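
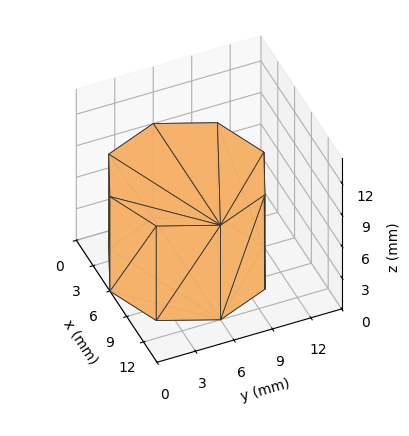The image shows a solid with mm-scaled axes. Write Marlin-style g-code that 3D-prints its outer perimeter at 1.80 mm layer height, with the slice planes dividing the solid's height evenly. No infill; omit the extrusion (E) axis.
Reading the render: the shape is a regular 8-sided prism (a cylinder approximated with 8 flat sides), circumscribed radius ≈ 6 mm, height ≈ 9 mm (dimensions read to the nearest mm from the axis ticks). For the g-code, the solid's height is divided into equal slices at the stated Δz and each level perimeter traced with G1 moves after a G0 lift.

; perimeter-only toolpath
G21 ; units = mm
G90 ; absolute positioning
G28 ; home
; layer 1
G0 Z1.80
G0 X12.00 Y6.00
G1 X10.24 Y10.24
G1 X6.00 Y12.00
G1 X1.76 Y10.24
G1 X0.00 Y6.00
G1 X1.76 Y1.76
G1 X6.00 Y0.00
G1 X10.24 Y1.76
G1 X12.00 Y6.00
; layer 2
G0 Z3.60
G0 X12.00 Y6.00
G1 X10.24 Y10.24
G1 X6.00 Y12.00
G1 X1.76 Y10.24
G1 X0.00 Y6.00
G1 X1.76 Y1.76
G1 X6.00 Y0.00
G1 X10.24 Y1.76
G1 X12.00 Y6.00
; layer 3
G0 Z5.40
G0 X12.00 Y6.00
G1 X10.24 Y10.24
G1 X6.00 Y12.00
G1 X1.76 Y10.24
G1 X0.00 Y6.00
G1 X1.76 Y1.76
G1 X6.00 Y0.00
G1 X10.24 Y1.76
G1 X12.00 Y6.00
; layer 4
G0 Z7.20
G0 X12.00 Y6.00
G1 X10.24 Y10.24
G1 X6.00 Y12.00
G1 X1.76 Y10.24
G1 X0.00 Y6.00
G1 X1.76 Y1.76
G1 X6.00 Y0.00
G1 X10.24 Y1.76
G1 X12.00 Y6.00
; layer 5
G0 Z9.00
G0 X12.00 Y6.00
G1 X10.24 Y10.24
G1 X6.00 Y12.00
G1 X1.76 Y10.24
G1 X0.00 Y6.00
G1 X1.76 Y1.76
G1 X6.00 Y0.00
G1 X10.24 Y1.76
G1 X12.00 Y6.00
M2 ; end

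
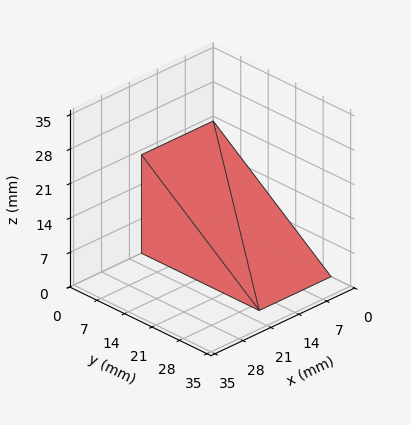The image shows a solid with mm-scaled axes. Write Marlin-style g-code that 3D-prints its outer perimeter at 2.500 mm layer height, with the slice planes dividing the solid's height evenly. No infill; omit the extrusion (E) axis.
Reading the render: the shape is a wedge (ramp): 18 × 30 mm base, rising to 20 mm along the y=0 edge and sloping linearly to z=0 at y=30 (dimensions read to the nearest mm from the axis ticks). For the g-code, the solid's height is divided into equal slices at the stated Δz and each level perimeter traced with G1 moves after a G0 lift.

; perimeter-only toolpath
G21 ; units = mm
G90 ; absolute positioning
G28 ; home
; layer 1
G0 Z2.500
G0 X0.000 Y0.000
G1 X18.000 Y0.000
G1 X18.000 Y26.250
G1 X0.000 Y26.250
G1 X0.000 Y0.000
; layer 2
G0 Z5.000
G0 X0.000 Y0.000
G1 X18.000 Y0.000
G1 X18.000 Y22.500
G1 X0.000 Y22.500
G1 X0.000 Y0.000
; layer 3
G0 Z7.500
G0 X0.000 Y0.000
G1 X18.000 Y0.000
G1 X18.000 Y18.750
G1 X0.000 Y18.750
G1 X0.000 Y0.000
; layer 4
G0 Z10.000
G0 X0.000 Y0.000
G1 X18.000 Y0.000
G1 X18.000 Y15.000
G1 X0.000 Y15.000
G1 X0.000 Y0.000
; layer 5
G0 Z12.500
G0 X0.000 Y0.000
G1 X18.000 Y0.000
G1 X18.000 Y11.250
G1 X0.000 Y11.250
G1 X0.000 Y0.000
; layer 6
G0 Z15.000
G0 X0.000 Y0.000
G1 X18.000 Y0.000
G1 X18.000 Y7.500
G1 X0.000 Y7.500
G1 X0.000 Y0.000
; layer 7
G0 Z17.500
G0 X0.000 Y0.000
G1 X18.000 Y0.000
G1 X18.000 Y3.750
G1 X0.000 Y3.750
G1 X0.000 Y0.000
M2 ; end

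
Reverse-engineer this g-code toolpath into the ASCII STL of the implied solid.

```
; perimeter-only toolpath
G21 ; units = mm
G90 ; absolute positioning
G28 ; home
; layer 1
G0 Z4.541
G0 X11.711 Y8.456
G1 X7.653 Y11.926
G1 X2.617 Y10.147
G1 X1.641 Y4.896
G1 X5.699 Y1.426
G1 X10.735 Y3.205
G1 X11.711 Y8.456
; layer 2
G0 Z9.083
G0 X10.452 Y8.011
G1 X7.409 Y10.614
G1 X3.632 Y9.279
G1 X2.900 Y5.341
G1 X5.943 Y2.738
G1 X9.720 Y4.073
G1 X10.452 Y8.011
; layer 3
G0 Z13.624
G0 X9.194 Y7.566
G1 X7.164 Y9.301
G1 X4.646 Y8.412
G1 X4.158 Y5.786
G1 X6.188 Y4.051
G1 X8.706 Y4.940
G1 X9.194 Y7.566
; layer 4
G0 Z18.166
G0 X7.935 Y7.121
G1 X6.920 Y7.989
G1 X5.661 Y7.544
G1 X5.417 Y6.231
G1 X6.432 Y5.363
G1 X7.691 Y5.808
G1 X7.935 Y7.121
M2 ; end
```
solid part
  facet normal 0.0000 0.0000 -1.0000
    outer loop
      vertex 1.602 11.015 0.000
      vertex 7.897 13.239 0.000
      vertex 12.970 8.901 0.000
    endloop
  endfacet
  facet normal 0.0000 0.0000 -1.0000
    outer loop
      vertex 0.382 4.451 0.000
      vertex 1.602 11.015 0.000
      vertex 12.970 8.901 0.000
    endloop
  endfacet
  facet normal 0.0000 0.0000 -1.0000
    outer loop
      vertex 5.455 0.113 0.000
      vertex 0.382 4.451 0.000
      vertex 12.970 8.901 0.000
    endloop
  endfacet
  facet normal 0.0000 0.0000 -1.0000
    outer loop
      vertex 11.750 2.337 0.000
      vertex 5.455 0.113 0.000
      vertex 12.970 8.901 0.000
    endloop
  endfacet
  facet normal 0.6298 0.7365 0.2467
    outer loop
      vertex 12.970 8.901 0.000
      vertex 7.897 13.239 0.000
      vertex 6.676 6.676 22.707
    endloop
  endfacet
  facet normal -0.3228 0.9137 0.2467
    outer loop
      vertex 7.897 13.239 0.000
      vertex 1.602 11.015 0.000
      vertex 6.676 6.676 22.707
    endloop
  endfacet
  facet normal -0.9528 0.1771 0.2467
    outer loop
      vertex 1.602 11.015 0.000
      vertex 0.382 4.451 0.000
      vertex 6.676 6.676 22.707
    endloop
  endfacet
  facet normal -0.6298 -0.7365 0.2467
    outer loop
      vertex 0.382 4.451 0.000
      vertex 5.455 0.113 0.000
      vertex 6.676 6.676 22.707
    endloop
  endfacet
  facet normal 0.3228 -0.9137 0.2467
    outer loop
      vertex 5.455 0.113 0.000
      vertex 11.750 2.337 0.000
      vertex 6.676 6.676 22.707
    endloop
  endfacet
  facet normal 0.9528 -0.1771 0.2467
    outer loop
      vertex 11.750 2.337 0.000
      vertex 12.970 8.901 0.000
      vertex 6.676 6.676 22.707
    endloop
  endfacet
endsolid part

The G0 Z moves step by Δz≈4.541 mm. The G1 loops shrink linearly with z, so the solid tapers from its base footprint up to z≈22.7. Closing with a flat bottom cap and the tapered top and triangulating gives 10 facets — a regular 6-sided pyramid, base circumscribed radius ≈ 6.68 mm, apex at z ≈ 22.7 mm.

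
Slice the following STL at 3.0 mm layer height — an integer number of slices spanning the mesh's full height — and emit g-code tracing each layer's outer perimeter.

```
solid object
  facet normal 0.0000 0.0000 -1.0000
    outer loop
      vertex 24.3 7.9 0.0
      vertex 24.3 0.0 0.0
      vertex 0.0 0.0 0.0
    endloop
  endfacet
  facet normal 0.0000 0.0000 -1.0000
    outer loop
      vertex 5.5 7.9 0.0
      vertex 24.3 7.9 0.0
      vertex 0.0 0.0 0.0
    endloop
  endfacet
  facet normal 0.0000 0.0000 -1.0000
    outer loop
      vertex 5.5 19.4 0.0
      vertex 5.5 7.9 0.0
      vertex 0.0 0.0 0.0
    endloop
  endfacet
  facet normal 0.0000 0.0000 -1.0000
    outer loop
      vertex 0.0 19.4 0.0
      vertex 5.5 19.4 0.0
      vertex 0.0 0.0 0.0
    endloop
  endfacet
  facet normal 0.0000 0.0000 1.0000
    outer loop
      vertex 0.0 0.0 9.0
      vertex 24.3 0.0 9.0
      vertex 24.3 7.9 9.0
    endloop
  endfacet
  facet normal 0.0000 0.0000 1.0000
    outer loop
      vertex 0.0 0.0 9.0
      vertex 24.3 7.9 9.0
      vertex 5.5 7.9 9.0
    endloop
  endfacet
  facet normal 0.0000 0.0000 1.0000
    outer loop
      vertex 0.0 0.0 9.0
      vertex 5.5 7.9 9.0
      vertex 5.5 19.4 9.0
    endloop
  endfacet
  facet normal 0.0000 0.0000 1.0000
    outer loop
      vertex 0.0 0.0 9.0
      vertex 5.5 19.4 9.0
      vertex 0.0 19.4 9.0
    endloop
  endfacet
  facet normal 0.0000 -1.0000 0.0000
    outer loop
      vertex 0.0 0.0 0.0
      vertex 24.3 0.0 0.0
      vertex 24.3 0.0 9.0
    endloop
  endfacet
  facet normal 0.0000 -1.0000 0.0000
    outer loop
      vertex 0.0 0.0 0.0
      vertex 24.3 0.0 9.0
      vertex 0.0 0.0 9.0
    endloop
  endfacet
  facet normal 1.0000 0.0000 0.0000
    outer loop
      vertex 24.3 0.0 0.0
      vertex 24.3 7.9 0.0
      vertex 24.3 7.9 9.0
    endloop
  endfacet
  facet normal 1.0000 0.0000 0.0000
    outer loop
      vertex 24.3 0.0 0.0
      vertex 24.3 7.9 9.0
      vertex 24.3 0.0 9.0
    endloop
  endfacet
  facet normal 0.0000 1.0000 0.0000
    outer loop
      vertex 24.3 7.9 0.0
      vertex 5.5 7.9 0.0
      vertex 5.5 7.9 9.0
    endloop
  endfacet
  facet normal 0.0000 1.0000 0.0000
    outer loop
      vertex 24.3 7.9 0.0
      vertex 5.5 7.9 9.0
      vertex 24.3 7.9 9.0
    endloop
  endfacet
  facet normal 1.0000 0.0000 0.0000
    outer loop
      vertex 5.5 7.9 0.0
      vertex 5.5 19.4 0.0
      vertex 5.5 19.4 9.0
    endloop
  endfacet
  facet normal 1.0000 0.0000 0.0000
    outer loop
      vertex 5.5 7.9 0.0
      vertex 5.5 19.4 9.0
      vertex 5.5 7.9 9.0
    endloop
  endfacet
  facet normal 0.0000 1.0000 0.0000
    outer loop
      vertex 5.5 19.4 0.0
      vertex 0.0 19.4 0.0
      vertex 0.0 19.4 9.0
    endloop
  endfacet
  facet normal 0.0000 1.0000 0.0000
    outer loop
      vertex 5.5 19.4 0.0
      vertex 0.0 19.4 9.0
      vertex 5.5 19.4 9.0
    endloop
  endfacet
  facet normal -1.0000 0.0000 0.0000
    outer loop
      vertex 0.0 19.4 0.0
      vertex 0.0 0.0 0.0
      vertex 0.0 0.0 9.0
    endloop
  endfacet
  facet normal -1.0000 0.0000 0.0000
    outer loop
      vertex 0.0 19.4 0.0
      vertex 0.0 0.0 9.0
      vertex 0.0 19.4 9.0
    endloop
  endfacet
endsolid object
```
; perimeter-only toolpath
G21 ; units = mm
G90 ; absolute positioning
G28 ; home
; layer 1
G0 Z3.0
G0 X0.0 Y0.0
G1 X24.3 Y0.0
G1 X24.3 Y7.9
G1 X5.5 Y7.9
G1 X5.5 Y19.4
G1 X0.0 Y19.4
G1 X0.0 Y0.0
; layer 2
G0 Z6.0
G0 X0.0 Y0.0
G1 X24.3 Y0.0
G1 X24.3 Y7.9
G1 X5.5 Y7.9
G1 X5.5 Y19.4
G1 X0.0 Y19.4
G1 X0.0 Y0.0
; layer 3
G0 Z9.0
G0 X0.0 Y0.0
G1 X24.3 Y0.0
G1 X24.3 Y7.9
G1 X5.5 Y7.9
G1 X5.5 Y19.4
G1 X0.0 Y19.4
G1 X0.0 Y0.0
M2 ; end

The solid is an L-shaped prism: outer 24.3 × 19.4 mm, arm thicknesses ≈ 7.9 mm (horizontal) and 5.5 mm (vertical), extruded 9 mm in z. Slicing at Δz = 3.0 mm — 3 equal slices spanning the solid's height, so layer i sits at z = i·h/3 — gives 3 non-empty perimeters. Each is a 6-segment closed polygon; G0 lifts to the layer z and rapids to the start vertex, then G1 traces the edges.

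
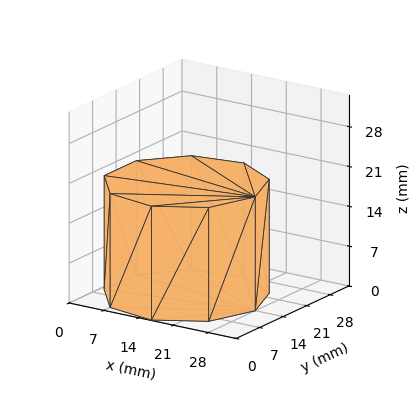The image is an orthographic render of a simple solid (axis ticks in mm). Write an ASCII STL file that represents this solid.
Reading the render: the shape is a regular 9-sided prism (a cylinder approximated with 9 flat sides), circumscribed radius ≈ 14 mm, height ≈ 20 mm (dimensions read to the nearest mm from the axis ticks). For the STL, each face is triangulated and given an outward normal.

solid part
  facet normal 0.0000 0.0000 -1.0000
    outer loop
      vertex 16.431 27.787 0.000
      vertex 24.725 22.999 0.000
      vertex 28.000 14.000 0.000
    endloop
  endfacet
  facet normal 0.0000 0.0000 -1.0000
    outer loop
      vertex 7.000 26.124 0.000
      vertex 16.431 27.787 0.000
      vertex 28.000 14.000 0.000
    endloop
  endfacet
  facet normal 0.0000 0.0000 -1.0000
    outer loop
      vertex 0.844 18.788 0.000
      vertex 7.000 26.124 0.000
      vertex 28.000 14.000 0.000
    endloop
  endfacet
  facet normal 0.0000 0.0000 -1.0000
    outer loop
      vertex 0.844 9.212 0.000
      vertex 0.844 18.788 0.000
      vertex 28.000 14.000 0.000
    endloop
  endfacet
  facet normal 0.0000 0.0000 -1.0000
    outer loop
      vertex 7.000 1.876 0.000
      vertex 0.844 9.212 0.000
      vertex 28.000 14.000 0.000
    endloop
  endfacet
  facet normal 0.0000 0.0000 -1.0000
    outer loop
      vertex 16.431 0.213 0.000
      vertex 7.000 1.876 0.000
      vertex 28.000 14.000 0.000
    endloop
  endfacet
  facet normal 0.0000 0.0000 -1.0000
    outer loop
      vertex 24.725 5.001 0.000
      vertex 16.431 0.213 0.000
      vertex 28.000 14.000 0.000
    endloop
  endfacet
  facet normal 0.0000 0.0000 1.0000
    outer loop
      vertex 28.000 14.000 20.000
      vertex 24.725 22.999 20.000
      vertex 16.431 27.787 20.000
    endloop
  endfacet
  facet normal 0.0000 0.0000 1.0000
    outer loop
      vertex 28.000 14.000 20.000
      vertex 16.431 27.787 20.000
      vertex 7.000 26.124 20.000
    endloop
  endfacet
  facet normal 0.0000 0.0000 1.0000
    outer loop
      vertex 28.000 14.000 20.000
      vertex 7.000 26.124 20.000
      vertex 0.844 18.788 20.000
    endloop
  endfacet
  facet normal 0.0000 0.0000 1.0000
    outer loop
      vertex 28.000 14.000 20.000
      vertex 0.844 18.788 20.000
      vertex 0.844 9.212 20.000
    endloop
  endfacet
  facet normal 0.0000 0.0000 1.0000
    outer loop
      vertex 28.000 14.000 20.000
      vertex 0.844 9.212 20.000
      vertex 7.000 1.876 20.000
    endloop
  endfacet
  facet normal 0.0000 0.0000 1.0000
    outer loop
      vertex 28.000 14.000 20.000
      vertex 7.000 1.876 20.000
      vertex 16.431 0.213 20.000
    endloop
  endfacet
  facet normal 0.0000 0.0000 1.0000
    outer loop
      vertex 28.000 14.000 20.000
      vertex 16.431 0.213 20.000
      vertex 24.725 5.001 20.000
    endloop
  endfacet
  facet normal 0.9397 0.3420 0.0000
    outer loop
      vertex 28.000 14.000 0.000
      vertex 24.725 22.999 0.000
      vertex 24.725 22.999 20.000
    endloop
  endfacet
  facet normal 0.9397 0.3420 0.0000
    outer loop
      vertex 28.000 14.000 0.000
      vertex 24.725 22.999 20.000
      vertex 28.000 14.000 20.000
    endloop
  endfacet
  facet normal 0.5000 0.8660 0.0000
    outer loop
      vertex 24.725 22.999 0.000
      vertex 16.431 27.787 0.000
      vertex 16.431 27.787 20.000
    endloop
  endfacet
  facet normal 0.5000 0.8660 0.0000
    outer loop
      vertex 24.725 22.999 0.000
      vertex 16.431 27.787 20.000
      vertex 24.725 22.999 20.000
    endloop
  endfacet
  facet normal -0.1737 0.9848 0.0000
    outer loop
      vertex 16.431 27.787 0.000
      vertex 7.000 26.124 0.000
      vertex 7.000 26.124 20.000
    endloop
  endfacet
  facet normal -0.1737 0.9848 0.0000
    outer loop
      vertex 16.431 27.787 0.000
      vertex 7.000 26.124 20.000
      vertex 16.431 27.787 20.000
    endloop
  endfacet
  facet normal -0.7660 0.6428 0.0000
    outer loop
      vertex 7.000 26.124 0.000
      vertex 0.844 18.788 0.000
      vertex 0.844 18.788 20.000
    endloop
  endfacet
  facet normal -0.7660 0.6428 0.0000
    outer loop
      vertex 7.000 26.124 0.000
      vertex 0.844 18.788 20.000
      vertex 7.000 26.124 20.000
    endloop
  endfacet
  facet normal -1.0000 0.0000 0.0000
    outer loop
      vertex 0.844 18.788 0.000
      vertex 0.844 9.212 0.000
      vertex 0.844 9.212 20.000
    endloop
  endfacet
  facet normal -1.0000 0.0000 0.0000
    outer loop
      vertex 0.844 18.788 0.000
      vertex 0.844 9.212 20.000
      vertex 0.844 18.788 20.000
    endloop
  endfacet
  facet normal -0.7660 -0.6428 0.0000
    outer loop
      vertex 0.844 9.212 0.000
      vertex 7.000 1.876 0.000
      vertex 7.000 1.876 20.000
    endloop
  endfacet
  facet normal -0.7660 -0.6428 0.0000
    outer loop
      vertex 0.844 9.212 0.000
      vertex 7.000 1.876 20.000
      vertex 0.844 9.212 20.000
    endloop
  endfacet
  facet normal -0.1737 -0.9848 0.0000
    outer loop
      vertex 7.000 1.876 0.000
      vertex 16.431 0.213 0.000
      vertex 16.431 0.213 20.000
    endloop
  endfacet
  facet normal -0.1737 -0.9848 0.0000
    outer loop
      vertex 7.000 1.876 0.000
      vertex 16.431 0.213 20.000
      vertex 7.000 1.876 20.000
    endloop
  endfacet
  facet normal 0.5000 -0.8660 0.0000
    outer loop
      vertex 16.431 0.213 0.000
      vertex 24.725 5.001 0.000
      vertex 24.725 5.001 20.000
    endloop
  endfacet
  facet normal 0.5000 -0.8660 0.0000
    outer loop
      vertex 16.431 0.213 0.000
      vertex 24.725 5.001 20.000
      vertex 16.431 0.213 20.000
    endloop
  endfacet
  facet normal 0.9397 -0.3420 0.0000
    outer loop
      vertex 24.725 5.001 0.000
      vertex 28.000 14.000 0.000
      vertex 28.000 14.000 20.000
    endloop
  endfacet
  facet normal 0.9397 -0.3420 0.0000
    outer loop
      vertex 24.725 5.001 0.000
      vertex 28.000 14.000 20.000
      vertex 24.725 5.001 20.000
    endloop
  endfacet
endsolid part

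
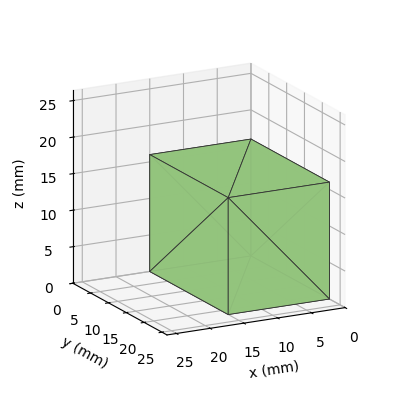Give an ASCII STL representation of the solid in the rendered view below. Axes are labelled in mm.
Reading the render: the shape is a rectangular box, roughly 15 × 22 mm footprint and 16 mm tall (dimensions read to the nearest mm from the axis ticks). For the STL, each face is triangulated and given an outward normal.

solid part
  facet normal 0.0000 0.0000 -1.0000
    outer loop
      vertex 15.00 22.00 0.00
      vertex 15.00 0.00 0.00
      vertex 0.00 0.00 0.00
    endloop
  endfacet
  facet normal 0.0000 0.0000 -1.0000
    outer loop
      vertex 0.00 22.00 0.00
      vertex 15.00 22.00 0.00
      vertex 0.00 0.00 0.00
    endloop
  endfacet
  facet normal 0.0000 0.0000 1.0000
    outer loop
      vertex 0.00 0.00 16.00
      vertex 15.00 0.00 16.00
      vertex 15.00 22.00 16.00
    endloop
  endfacet
  facet normal 0.0000 0.0000 1.0000
    outer loop
      vertex 0.00 0.00 16.00
      vertex 15.00 22.00 16.00
      vertex 0.00 22.00 16.00
    endloop
  endfacet
  facet normal 0.0000 -1.0000 0.0000
    outer loop
      vertex 0.00 0.00 0.00
      vertex 15.00 0.00 0.00
      vertex 15.00 0.00 16.00
    endloop
  endfacet
  facet normal 0.0000 -1.0000 0.0000
    outer loop
      vertex 0.00 0.00 0.00
      vertex 15.00 0.00 16.00
      vertex 0.00 0.00 16.00
    endloop
  endfacet
  facet normal 0.0000 1.0000 0.0000
    outer loop
      vertex 15.00 22.00 16.00
      vertex 15.00 22.00 0.00
      vertex 0.00 22.00 0.00
    endloop
  endfacet
  facet normal 0.0000 1.0000 0.0000
    outer loop
      vertex 0.00 22.00 16.00
      vertex 15.00 22.00 16.00
      vertex 0.00 22.00 0.00
    endloop
  endfacet
  facet normal -1.0000 0.0000 0.0000
    outer loop
      vertex 0.00 22.00 16.00
      vertex 0.00 22.00 0.00
      vertex 0.00 0.00 0.00
    endloop
  endfacet
  facet normal -1.0000 0.0000 0.0000
    outer loop
      vertex 0.00 0.00 16.00
      vertex 0.00 22.00 16.00
      vertex 0.00 0.00 0.00
    endloop
  endfacet
  facet normal 1.0000 0.0000 0.0000
    outer loop
      vertex 15.00 0.00 0.00
      vertex 15.00 22.00 0.00
      vertex 15.00 22.00 16.00
    endloop
  endfacet
  facet normal 1.0000 0.0000 0.0000
    outer loop
      vertex 15.00 0.00 0.00
      vertex 15.00 22.00 16.00
      vertex 15.00 0.00 16.00
    endloop
  endfacet
endsolid part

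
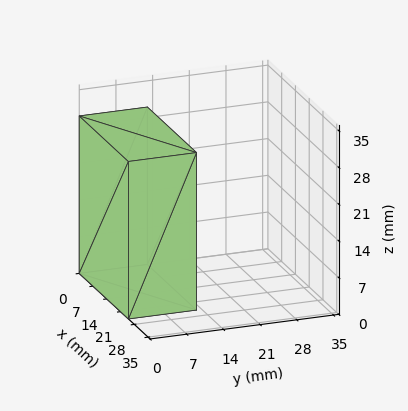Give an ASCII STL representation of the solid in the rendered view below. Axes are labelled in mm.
Reading the render: the shape is a rectangular box, roughly 25 × 13 mm footprint and 30 mm tall (dimensions read to the nearest mm from the axis ticks). For the STL, each face is triangulated and given an outward normal.

solid part
  facet normal 0.0000 0.0000 -1.0000
    outer loop
      vertex 25.000 13.000 0.000
      vertex 25.000 0.000 0.000
      vertex 0.000 0.000 0.000
    endloop
  endfacet
  facet normal 0.0000 0.0000 -1.0000
    outer loop
      vertex 0.000 13.000 0.000
      vertex 25.000 13.000 0.000
      vertex 0.000 0.000 0.000
    endloop
  endfacet
  facet normal 0.0000 0.0000 1.0000
    outer loop
      vertex 0.000 0.000 30.000
      vertex 25.000 0.000 30.000
      vertex 25.000 13.000 30.000
    endloop
  endfacet
  facet normal 0.0000 0.0000 1.0000
    outer loop
      vertex 0.000 0.000 30.000
      vertex 25.000 13.000 30.000
      vertex 0.000 13.000 30.000
    endloop
  endfacet
  facet normal 0.0000 -1.0000 0.0000
    outer loop
      vertex 0.000 0.000 0.000
      vertex 25.000 0.000 0.000
      vertex 25.000 0.000 30.000
    endloop
  endfacet
  facet normal 0.0000 -1.0000 0.0000
    outer loop
      vertex 0.000 0.000 0.000
      vertex 25.000 0.000 30.000
      vertex 0.000 0.000 30.000
    endloop
  endfacet
  facet normal 0.0000 1.0000 0.0000
    outer loop
      vertex 25.000 13.000 30.000
      vertex 25.000 13.000 0.000
      vertex 0.000 13.000 0.000
    endloop
  endfacet
  facet normal 0.0000 1.0000 0.0000
    outer loop
      vertex 0.000 13.000 30.000
      vertex 25.000 13.000 30.000
      vertex 0.000 13.000 0.000
    endloop
  endfacet
  facet normal -1.0000 0.0000 0.0000
    outer loop
      vertex 0.000 13.000 30.000
      vertex 0.000 13.000 0.000
      vertex 0.000 0.000 0.000
    endloop
  endfacet
  facet normal -1.0000 0.0000 0.0000
    outer loop
      vertex 0.000 0.000 30.000
      vertex 0.000 13.000 30.000
      vertex 0.000 0.000 0.000
    endloop
  endfacet
  facet normal 1.0000 0.0000 0.0000
    outer loop
      vertex 25.000 0.000 0.000
      vertex 25.000 13.000 0.000
      vertex 25.000 13.000 30.000
    endloop
  endfacet
  facet normal 1.0000 0.0000 0.0000
    outer loop
      vertex 25.000 0.000 0.000
      vertex 25.000 13.000 30.000
      vertex 25.000 0.000 30.000
    endloop
  endfacet
endsolid part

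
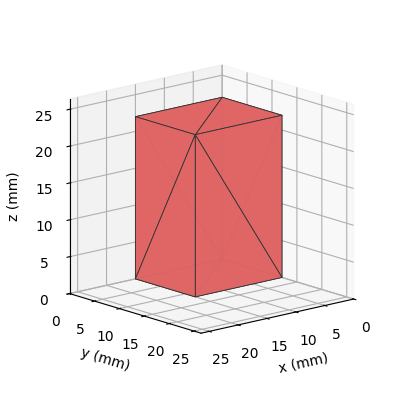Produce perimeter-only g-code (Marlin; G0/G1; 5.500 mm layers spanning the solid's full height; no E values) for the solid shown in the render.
Reading the render: the shape is a rectangular box, roughly 15 × 12 mm footprint and 22 mm tall (dimensions read to the nearest mm from the axis ticks). For the g-code, the solid's height is divided into equal slices at the stated Δz and each level perimeter traced with G1 moves after a G0 lift.

; perimeter-only toolpath
G21 ; units = mm
G90 ; absolute positioning
G28 ; home
; layer 1
G0 Z5.500
G0 X0.000 Y0.000
G1 X15.000 Y0.000
G1 X15.000 Y12.000
G1 X0.000 Y12.000
G1 X0.000 Y0.000
; layer 2
G0 Z11.000
G0 X0.000 Y0.000
G1 X15.000 Y0.000
G1 X15.000 Y12.000
G1 X0.000 Y12.000
G1 X0.000 Y0.000
; layer 3
G0 Z16.500
G0 X0.000 Y0.000
G1 X15.000 Y0.000
G1 X15.000 Y12.000
G1 X0.000 Y12.000
G1 X0.000 Y0.000
; layer 4
G0 Z22.000
G0 X0.000 Y0.000
G1 X15.000 Y0.000
G1 X15.000 Y12.000
G1 X0.000 Y12.000
G1 X0.000 Y0.000
M2 ; end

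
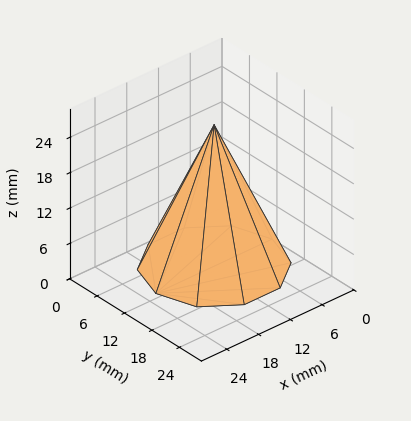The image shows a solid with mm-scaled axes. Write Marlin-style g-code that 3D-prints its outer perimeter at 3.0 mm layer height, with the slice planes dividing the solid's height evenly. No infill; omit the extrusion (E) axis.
Reading the render: the shape is a regular 10-sided pyramid, base circumscribed radius ≈ 11 mm, apex at z ≈ 24 mm (dimensions read to the nearest mm from the axis ticks). For the g-code, the solid's height is divided into equal slices at the stated Δz and each level perimeter traced with G1 moves after a G0 lift.

; perimeter-only toolpath
G21 ; units = mm
G90 ; absolute positioning
G28 ; home
; layer 1
G0 Z3.0
G0 X20.6 Y11.0
G1 X18.8 Y16.7
G1 X14.0 Y20.2
G1 X8.0 Y20.2
G1 X3.2 Y16.7
G1 X1.4 Y11.0
G1 X3.2 Y5.3
G1 X8.0 Y1.8
G1 X14.0 Y1.8
G1 X18.8 Y5.3
G1 X20.6 Y11.0
; layer 2
G0 Z6.0
G0 X19.2 Y11.0
G1 X17.7 Y15.9
G1 X13.6 Y18.9
G1 X8.4 Y18.9
G1 X4.3 Y15.9
G1 X2.8 Y11.0
G1 X4.3 Y6.1
G1 X8.4 Y3.1
G1 X13.6 Y3.1
G1 X17.7 Y6.1
G1 X19.2 Y11.0
; layer 3
G0 Z9.0
G0 X17.9 Y11.0
G1 X16.6 Y15.1
G1 X13.1 Y17.6
G1 X8.9 Y17.6
G1 X5.4 Y15.1
G1 X4.1 Y11.0
G1 X5.4 Y6.9
G1 X8.9 Y4.4
G1 X13.1 Y4.4
G1 X16.6 Y6.9
G1 X17.9 Y11.0
; layer 4
G0 Z12.0
G0 X16.5 Y11.0
G1 X15.4 Y14.2
G1 X12.7 Y16.2
G1 X9.3 Y16.2
G1 X6.5 Y14.2
G1 X5.5 Y11.0
G1 X6.5 Y7.8
G1 X9.3 Y5.8
G1 X12.7 Y5.8
G1 X15.4 Y7.8
G1 X16.5 Y11.0
; layer 5
G0 Z15.0
G0 X15.1 Y11.0
G1 X14.3 Y13.4
G1 X12.3 Y14.9
G1 X9.7 Y14.9
G1 X7.7 Y13.4
G1 X6.9 Y11.0
G1 X7.7 Y8.6
G1 X9.7 Y7.1
G1 X12.3 Y7.1
G1 X14.3 Y8.6
G1 X15.1 Y11.0
; layer 6
G0 Z18.0
G0 X13.8 Y11.0
G1 X13.2 Y12.6
G1 X11.8 Y13.6
G1 X10.2 Y13.6
G1 X8.8 Y12.6
G1 X8.2 Y11.0
G1 X8.8 Y9.4
G1 X10.2 Y8.4
G1 X11.8 Y8.4
G1 X13.2 Y9.4
G1 X13.8 Y11.0
; layer 7
G0 Z21.0
G0 X12.4 Y11.0
G1 X12.1 Y11.8
G1 X11.4 Y12.3
G1 X10.6 Y12.3
G1 X9.9 Y11.8
G1 X9.6 Y11.0
G1 X9.9 Y10.2
G1 X10.6 Y9.7
G1 X11.4 Y9.7
G1 X12.1 Y10.2
G1 X12.4 Y11.0
M2 ; end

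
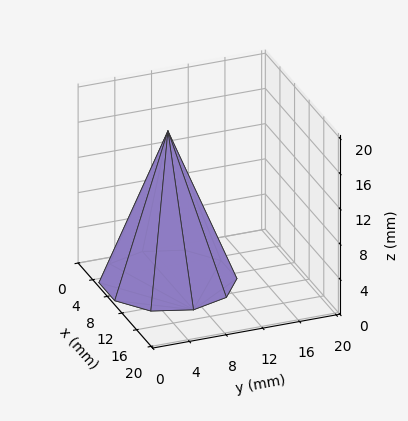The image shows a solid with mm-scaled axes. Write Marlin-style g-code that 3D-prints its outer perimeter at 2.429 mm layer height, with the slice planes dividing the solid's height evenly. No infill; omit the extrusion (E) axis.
Reading the render: the shape is a regular 10-sided pyramid, base circumscribed radius ≈ 7 mm, apex at z ≈ 17 mm (dimensions read to the nearest mm from the axis ticks). For the g-code, the solid's height is divided into equal slices at the stated Δz and each level perimeter traced with G1 moves after a G0 lift.

; perimeter-only toolpath
G21 ; units = mm
G90 ; absolute positioning
G28 ; home
; layer 1
G0 Z2.429
G0 X13.000 Y7.000
G1 X11.854 Y10.526
G1 X8.854 Y12.706
G1 X5.146 Y12.706
G1 X2.146 Y10.526
G1 X1.000 Y7.000
G1 X2.146 Y3.474
G1 X5.146 Y1.294
G1 X8.854 Y1.294
G1 X11.854 Y3.474
G1 X13.000 Y7.000
; layer 2
G0 Z4.857
G0 X12.000 Y7.000
G1 X11.045 Y9.939
G1 X8.545 Y11.755
G1 X5.455 Y11.755
G1 X2.955 Y9.939
G1 X2.000 Y7.000
G1 X2.955 Y4.061
G1 X5.455 Y2.245
G1 X8.545 Y2.245
G1 X11.045 Y4.061
G1 X12.000 Y7.000
; layer 3
G0 Z7.286
G0 X11.000 Y7.000
G1 X10.236 Y9.351
G1 X8.236 Y10.804
G1 X5.764 Y10.804
G1 X3.764 Y9.351
G1 X3.000 Y7.000
G1 X3.764 Y4.649
G1 X5.764 Y3.196
G1 X8.236 Y3.196
G1 X10.236 Y4.649
G1 X11.000 Y7.000
; layer 4
G0 Z9.714
G0 X10.000 Y7.000
G1 X9.427 Y8.763
G1 X7.927 Y9.853
G1 X6.073 Y9.853
G1 X4.573 Y8.763
G1 X4.000 Y7.000
G1 X4.573 Y5.237
G1 X6.073 Y4.147
G1 X7.927 Y4.147
G1 X9.427 Y5.237
G1 X10.000 Y7.000
; layer 5
G0 Z12.143
G0 X9.000 Y7.000
G1 X8.618 Y8.175
G1 X7.618 Y8.902
G1 X6.382 Y8.902
G1 X5.382 Y8.175
G1 X5.000 Y7.000
G1 X5.382 Y5.825
G1 X6.382 Y5.098
G1 X7.618 Y5.098
G1 X8.618 Y5.825
G1 X9.000 Y7.000
; layer 6
G0 Z14.571
G0 X8.000 Y7.000
G1 X7.809 Y7.588
G1 X7.309 Y7.951
G1 X6.691 Y7.951
G1 X6.191 Y7.588
G1 X6.000 Y7.000
G1 X6.191 Y6.412
G1 X6.691 Y6.049
G1 X7.309 Y6.049
G1 X7.809 Y6.412
G1 X8.000 Y7.000
M2 ; end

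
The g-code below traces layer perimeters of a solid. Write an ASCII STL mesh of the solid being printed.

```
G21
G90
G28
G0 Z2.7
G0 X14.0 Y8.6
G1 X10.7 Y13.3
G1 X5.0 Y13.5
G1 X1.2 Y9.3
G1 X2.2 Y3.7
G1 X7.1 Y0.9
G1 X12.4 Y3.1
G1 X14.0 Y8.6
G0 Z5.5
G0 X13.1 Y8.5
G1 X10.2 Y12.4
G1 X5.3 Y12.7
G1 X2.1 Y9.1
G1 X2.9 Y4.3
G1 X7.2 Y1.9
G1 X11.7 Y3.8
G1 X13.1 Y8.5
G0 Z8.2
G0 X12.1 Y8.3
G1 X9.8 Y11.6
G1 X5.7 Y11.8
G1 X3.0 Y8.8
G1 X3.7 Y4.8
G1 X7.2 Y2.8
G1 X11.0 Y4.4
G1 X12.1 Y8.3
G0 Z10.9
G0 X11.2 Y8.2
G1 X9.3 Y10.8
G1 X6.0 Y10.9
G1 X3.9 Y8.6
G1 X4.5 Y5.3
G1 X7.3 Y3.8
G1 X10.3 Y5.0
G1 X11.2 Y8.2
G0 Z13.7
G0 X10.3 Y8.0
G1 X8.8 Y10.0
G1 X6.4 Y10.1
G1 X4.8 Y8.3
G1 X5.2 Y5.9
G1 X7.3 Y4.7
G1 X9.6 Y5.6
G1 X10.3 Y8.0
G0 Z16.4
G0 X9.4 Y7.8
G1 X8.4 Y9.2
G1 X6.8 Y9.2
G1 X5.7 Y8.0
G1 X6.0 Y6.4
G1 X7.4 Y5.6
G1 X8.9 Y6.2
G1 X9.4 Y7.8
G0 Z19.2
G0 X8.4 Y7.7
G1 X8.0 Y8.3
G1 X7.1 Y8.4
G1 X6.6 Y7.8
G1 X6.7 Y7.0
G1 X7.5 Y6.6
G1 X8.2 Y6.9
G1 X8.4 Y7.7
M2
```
solid part
  facet normal 0.0000 0.0000 -1.0000
    outer loop
      vertex 4.6 14.4 0.0
      vertex 11.1 14.1 0.0
      vertex 14.9 8.8 0.0
    endloop
  endfacet
  facet normal 0.0000 0.0000 -1.0000
    outer loop
      vertex 0.3 9.6 0.0
      vertex 4.6 14.4 0.0
      vertex 14.9 8.8 0.0
    endloop
  endfacet
  facet normal 0.0000 0.0000 -1.0000
    outer loop
      vertex 1.4 3.2 0.0
      vertex 0.3 9.6 0.0
      vertex 14.9 8.8 0.0
    endloop
  endfacet
  facet normal 0.0000 0.0000 -1.0000
    outer loop
      vertex 7.1 0.0 0.0
      vertex 1.4 3.2 0.0
      vertex 14.9 8.8 0.0
    endloop
  endfacet
  facet normal 0.0000 0.0000 -1.0000
    outer loop
      vertex 13.1 2.5 0.0
      vertex 7.1 0.0 0.0
      vertex 14.9 8.8 0.0
    endloop
  endfacet
  facet normal 0.7764 0.5567 0.2954
    outer loop
      vertex 14.9 8.8 0.0
      vertex 11.1 14.1 0.0
      vertex 7.5 7.5 21.9
    endloop
  endfacet
  facet normal 0.0441 0.9545 0.2949
    outer loop
      vertex 11.1 14.1 0.0
      vertex 4.6 14.4 0.0
      vertex 7.5 7.5 21.9
    endloop
  endfacet
  facet normal -0.7117 0.6375 0.2951
    outer loop
      vertex 4.6 14.4 0.0
      vertex 0.3 9.6 0.0
      vertex 7.5 7.5 21.9
    endloop
  endfacet
  facet normal -0.9419 -0.1619 0.2942
    outer loop
      vertex 0.3 9.6 0.0
      vertex 1.4 3.2 0.0
      vertex 7.5 7.5 21.9
    endloop
  endfacet
  facet normal -0.4679 -0.8335 0.2940
    outer loop
      vertex 1.4 3.2 0.0
      vertex 7.1 0.0 0.0
      vertex 7.5 7.5 21.9
    endloop
  endfacet
  facet normal 0.3675 -0.8819 0.2953
    outer loop
      vertex 7.1 0.0 0.0
      vertex 13.1 2.5 0.0
      vertex 7.5 7.5 21.9
    endloop
  endfacet
  facet normal 0.9188 -0.2625 0.2949
    outer loop
      vertex 13.1 2.5 0.0
      vertex 14.9 8.8 0.0
      vertex 7.5 7.5 21.9
    endloop
  endfacet
endsolid part

The G0 Z moves step by Δz≈2.7 mm. The G1 loops shrink linearly with z, so the solid tapers from its base footprint up to z≈21.9. Closing with a flat bottom cap and the tapered top and triangulating gives 12 facets — a regular 7-sided pyramid, base circumscribed radius ≈ 7.5 mm, apex at z ≈ 21.9 mm.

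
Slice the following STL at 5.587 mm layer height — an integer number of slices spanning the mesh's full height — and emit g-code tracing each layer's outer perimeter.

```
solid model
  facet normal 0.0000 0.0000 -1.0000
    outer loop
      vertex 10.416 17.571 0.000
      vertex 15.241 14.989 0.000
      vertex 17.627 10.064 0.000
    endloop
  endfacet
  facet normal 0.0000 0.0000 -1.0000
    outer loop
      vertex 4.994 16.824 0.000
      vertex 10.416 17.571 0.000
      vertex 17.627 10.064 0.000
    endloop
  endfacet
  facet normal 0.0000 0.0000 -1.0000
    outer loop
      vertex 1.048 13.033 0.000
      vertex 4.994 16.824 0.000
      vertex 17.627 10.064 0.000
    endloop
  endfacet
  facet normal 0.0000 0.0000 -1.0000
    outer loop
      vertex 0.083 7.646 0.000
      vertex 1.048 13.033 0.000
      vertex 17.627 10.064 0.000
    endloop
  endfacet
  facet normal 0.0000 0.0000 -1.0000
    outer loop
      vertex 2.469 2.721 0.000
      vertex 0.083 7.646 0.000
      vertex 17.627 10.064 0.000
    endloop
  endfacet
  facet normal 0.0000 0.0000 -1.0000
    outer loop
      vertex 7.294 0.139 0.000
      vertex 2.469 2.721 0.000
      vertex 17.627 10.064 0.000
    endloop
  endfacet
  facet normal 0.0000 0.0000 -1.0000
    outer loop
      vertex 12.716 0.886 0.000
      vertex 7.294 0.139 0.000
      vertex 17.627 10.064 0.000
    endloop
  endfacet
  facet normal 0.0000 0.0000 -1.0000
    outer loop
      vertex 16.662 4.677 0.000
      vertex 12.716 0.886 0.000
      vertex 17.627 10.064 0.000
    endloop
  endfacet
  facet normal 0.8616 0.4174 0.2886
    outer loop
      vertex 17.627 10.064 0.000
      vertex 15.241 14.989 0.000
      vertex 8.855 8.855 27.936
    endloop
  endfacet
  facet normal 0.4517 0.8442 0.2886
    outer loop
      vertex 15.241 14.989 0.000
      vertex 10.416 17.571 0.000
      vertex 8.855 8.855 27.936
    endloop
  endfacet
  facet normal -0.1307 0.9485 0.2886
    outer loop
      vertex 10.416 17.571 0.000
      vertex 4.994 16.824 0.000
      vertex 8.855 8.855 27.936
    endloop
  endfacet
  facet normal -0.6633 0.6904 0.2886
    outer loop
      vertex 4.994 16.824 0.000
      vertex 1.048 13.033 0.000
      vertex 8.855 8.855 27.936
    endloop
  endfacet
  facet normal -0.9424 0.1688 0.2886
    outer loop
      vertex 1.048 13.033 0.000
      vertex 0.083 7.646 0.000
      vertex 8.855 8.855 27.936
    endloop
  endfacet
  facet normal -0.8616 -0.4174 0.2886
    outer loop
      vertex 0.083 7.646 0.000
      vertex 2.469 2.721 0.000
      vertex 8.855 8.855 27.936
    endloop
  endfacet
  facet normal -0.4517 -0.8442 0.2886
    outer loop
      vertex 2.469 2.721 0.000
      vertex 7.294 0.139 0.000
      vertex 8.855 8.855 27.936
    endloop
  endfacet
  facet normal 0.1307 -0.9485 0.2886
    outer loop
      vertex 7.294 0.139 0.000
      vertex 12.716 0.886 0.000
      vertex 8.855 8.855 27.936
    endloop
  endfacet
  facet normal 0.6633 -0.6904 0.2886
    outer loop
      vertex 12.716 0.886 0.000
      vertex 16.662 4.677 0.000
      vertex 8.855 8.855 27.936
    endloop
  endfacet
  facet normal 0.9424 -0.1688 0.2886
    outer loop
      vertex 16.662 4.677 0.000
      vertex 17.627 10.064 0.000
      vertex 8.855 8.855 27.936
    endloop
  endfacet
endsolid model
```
; perimeter-only toolpath
G21 ; units = mm
G90 ; absolute positioning
G28 ; home
; layer 1
G0 Z5.587
G0 X15.873 Y9.822
G1 X13.964 Y13.762
G1 X10.104 Y15.828
G1 X5.766 Y15.230
G1 X2.609 Y12.197
G1 X1.837 Y7.888
G1 X3.746 Y3.948
G1 X7.606 Y1.882
G1 X11.944 Y2.480
G1 X15.101 Y5.513
G1 X15.873 Y9.822
; layer 2
G0 Z11.174
G0 X14.118 Y9.580
G1 X12.687 Y12.535
G1 X9.792 Y14.085
G1 X6.538 Y13.636
G1 X4.171 Y11.362
G1 X3.592 Y8.130
G1 X5.023 Y5.175
G1 X7.918 Y3.625
G1 X11.172 Y4.074
G1 X13.539 Y6.348
G1 X14.118 Y9.580
; layer 3
G0 Z16.762
G0 X12.364 Y9.339
G1 X11.409 Y11.309
G1 X9.479 Y12.341
G1 X7.311 Y12.043
G1 X5.732 Y10.526
G1 X5.346 Y8.371
G1 X6.301 Y6.401
G1 X8.231 Y5.369
G1 X10.399 Y5.667
G1 X11.978 Y7.184
G1 X12.364 Y9.339
; layer 4
G0 Z22.349
G0 X10.609 Y9.097
G1 X10.132 Y10.082
G1 X9.167 Y10.598
G1 X8.083 Y10.449
G1 X7.294 Y9.691
G1 X7.101 Y8.613
G1 X7.578 Y7.628
G1 X8.543 Y7.112
G1 X9.627 Y7.261
G1 X10.416 Y8.019
G1 X10.609 Y9.097
M2 ; end

The solid is a regular 10-sided pyramid, base circumscribed radius ≈ 8.86 mm, apex at z ≈ 27.9 mm. Slicing at Δz = 5.587 mm — 5 equal slices spanning the solid's height, so layer i sits at z = i·h/5 — gives 4 non-empty perimeters. Each is a 10-segment closed polygon; G0 lifts to the layer z and rapids to the start vertex, then G1 traces the edges. The cross-section shrinks linearly with z (the slice at the apex is degenerate and omitted).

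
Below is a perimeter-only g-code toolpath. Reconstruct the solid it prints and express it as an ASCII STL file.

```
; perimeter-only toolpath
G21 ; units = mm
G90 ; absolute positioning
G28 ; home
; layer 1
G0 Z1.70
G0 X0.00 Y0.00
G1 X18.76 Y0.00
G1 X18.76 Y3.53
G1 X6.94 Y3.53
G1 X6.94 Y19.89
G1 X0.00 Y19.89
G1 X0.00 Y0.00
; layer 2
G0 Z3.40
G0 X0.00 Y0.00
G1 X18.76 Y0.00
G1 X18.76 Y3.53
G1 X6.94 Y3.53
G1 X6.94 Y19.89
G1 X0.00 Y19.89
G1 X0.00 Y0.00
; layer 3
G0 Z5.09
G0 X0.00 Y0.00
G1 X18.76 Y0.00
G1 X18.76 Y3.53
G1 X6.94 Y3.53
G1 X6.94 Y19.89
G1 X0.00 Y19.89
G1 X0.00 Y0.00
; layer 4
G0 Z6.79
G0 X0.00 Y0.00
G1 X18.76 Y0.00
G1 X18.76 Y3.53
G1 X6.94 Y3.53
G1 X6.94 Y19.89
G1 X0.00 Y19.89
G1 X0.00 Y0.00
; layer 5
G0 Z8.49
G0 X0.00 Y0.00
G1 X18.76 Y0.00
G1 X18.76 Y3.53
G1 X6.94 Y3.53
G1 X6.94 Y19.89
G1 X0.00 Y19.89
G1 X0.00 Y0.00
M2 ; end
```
solid part
  facet normal 0.0000 0.0000 -1.0000
    outer loop
      vertex 18.76 3.53 0.00
      vertex 18.76 0.00 0.00
      vertex 0.00 0.00 0.00
    endloop
  endfacet
  facet normal 0.0000 0.0000 -1.0000
    outer loop
      vertex 6.94 3.53 0.00
      vertex 18.76 3.53 0.00
      vertex 0.00 0.00 0.00
    endloop
  endfacet
  facet normal 0.0000 0.0000 -1.0000
    outer loop
      vertex 6.94 19.89 0.00
      vertex 6.94 3.53 0.00
      vertex 0.00 0.00 0.00
    endloop
  endfacet
  facet normal 0.0000 0.0000 -1.0000
    outer loop
      vertex 0.00 19.89 0.00
      vertex 6.94 19.89 0.00
      vertex 0.00 0.00 0.00
    endloop
  endfacet
  facet normal 0.0000 0.0000 1.0000
    outer loop
      vertex 0.00 0.00 8.49
      vertex 18.76 0.00 8.49
      vertex 18.76 3.53 8.49
    endloop
  endfacet
  facet normal 0.0000 0.0000 1.0000
    outer loop
      vertex 0.00 0.00 8.49
      vertex 18.76 3.53 8.49
      vertex 6.94 3.53 8.49
    endloop
  endfacet
  facet normal 0.0000 0.0000 1.0000
    outer loop
      vertex 0.00 0.00 8.49
      vertex 6.94 3.53 8.49
      vertex 6.94 19.89 8.49
    endloop
  endfacet
  facet normal 0.0000 0.0000 1.0000
    outer loop
      vertex 0.00 0.00 8.49
      vertex 6.94 19.89 8.49
      vertex 0.00 19.89 8.49
    endloop
  endfacet
  facet normal 0.0000 -1.0000 0.0000
    outer loop
      vertex 0.00 0.00 0.00
      vertex 18.76 0.00 0.00
      vertex 18.76 0.00 8.49
    endloop
  endfacet
  facet normal 0.0000 -1.0000 0.0000
    outer loop
      vertex 0.00 0.00 0.00
      vertex 18.76 0.00 8.49
      vertex 0.00 0.00 8.49
    endloop
  endfacet
  facet normal 1.0000 0.0000 0.0000
    outer loop
      vertex 18.76 0.00 0.00
      vertex 18.76 3.53 0.00
      vertex 18.76 3.53 8.49
    endloop
  endfacet
  facet normal 1.0000 0.0000 0.0000
    outer loop
      vertex 18.76 0.00 0.00
      vertex 18.76 3.53 8.49
      vertex 18.76 0.00 8.49
    endloop
  endfacet
  facet normal 0.0000 1.0000 0.0000
    outer loop
      vertex 18.76 3.53 0.00
      vertex 6.94 3.53 0.00
      vertex 6.94 3.53 8.49
    endloop
  endfacet
  facet normal 0.0000 1.0000 0.0000
    outer loop
      vertex 18.76 3.53 0.00
      vertex 6.94 3.53 8.49
      vertex 18.76 3.53 8.49
    endloop
  endfacet
  facet normal 1.0000 0.0000 0.0000
    outer loop
      vertex 6.94 3.53 0.00
      vertex 6.94 19.89 0.00
      vertex 6.94 19.89 8.49
    endloop
  endfacet
  facet normal 1.0000 0.0000 0.0000
    outer loop
      vertex 6.94 3.53 0.00
      vertex 6.94 19.89 8.49
      vertex 6.94 3.53 8.49
    endloop
  endfacet
  facet normal 0.0000 1.0000 0.0000
    outer loop
      vertex 6.94 19.89 0.00
      vertex 0.00 19.89 0.00
      vertex 0.00 19.89 8.49
    endloop
  endfacet
  facet normal 0.0000 1.0000 0.0000
    outer loop
      vertex 6.94 19.89 0.00
      vertex 0.00 19.89 8.49
      vertex 6.94 19.89 8.49
    endloop
  endfacet
  facet normal -1.0000 0.0000 0.0000
    outer loop
      vertex 0.00 19.89 0.00
      vertex 0.00 0.00 0.00
      vertex 0.00 0.00 8.49
    endloop
  endfacet
  facet normal -1.0000 0.0000 0.0000
    outer loop
      vertex 0.00 19.89 0.00
      vertex 0.00 0.00 8.49
      vertex 0.00 19.89 8.49
    endloop
  endfacet
endsolid part

The G0 Z moves step by Δz≈1.70 mm. Every layer's G1 loop is the same polygon, so the solid is a straight extrusion of it from z=0 to z≈8.49. Closing with flat bottom and top caps and triangulating gives 20 facets — an L-shaped prism: outer 18.8 × 19.9 mm, arm thicknesses ≈ 3.53 mm (horizontal) and 6.94 mm (vertical), extruded 8.49 mm in z.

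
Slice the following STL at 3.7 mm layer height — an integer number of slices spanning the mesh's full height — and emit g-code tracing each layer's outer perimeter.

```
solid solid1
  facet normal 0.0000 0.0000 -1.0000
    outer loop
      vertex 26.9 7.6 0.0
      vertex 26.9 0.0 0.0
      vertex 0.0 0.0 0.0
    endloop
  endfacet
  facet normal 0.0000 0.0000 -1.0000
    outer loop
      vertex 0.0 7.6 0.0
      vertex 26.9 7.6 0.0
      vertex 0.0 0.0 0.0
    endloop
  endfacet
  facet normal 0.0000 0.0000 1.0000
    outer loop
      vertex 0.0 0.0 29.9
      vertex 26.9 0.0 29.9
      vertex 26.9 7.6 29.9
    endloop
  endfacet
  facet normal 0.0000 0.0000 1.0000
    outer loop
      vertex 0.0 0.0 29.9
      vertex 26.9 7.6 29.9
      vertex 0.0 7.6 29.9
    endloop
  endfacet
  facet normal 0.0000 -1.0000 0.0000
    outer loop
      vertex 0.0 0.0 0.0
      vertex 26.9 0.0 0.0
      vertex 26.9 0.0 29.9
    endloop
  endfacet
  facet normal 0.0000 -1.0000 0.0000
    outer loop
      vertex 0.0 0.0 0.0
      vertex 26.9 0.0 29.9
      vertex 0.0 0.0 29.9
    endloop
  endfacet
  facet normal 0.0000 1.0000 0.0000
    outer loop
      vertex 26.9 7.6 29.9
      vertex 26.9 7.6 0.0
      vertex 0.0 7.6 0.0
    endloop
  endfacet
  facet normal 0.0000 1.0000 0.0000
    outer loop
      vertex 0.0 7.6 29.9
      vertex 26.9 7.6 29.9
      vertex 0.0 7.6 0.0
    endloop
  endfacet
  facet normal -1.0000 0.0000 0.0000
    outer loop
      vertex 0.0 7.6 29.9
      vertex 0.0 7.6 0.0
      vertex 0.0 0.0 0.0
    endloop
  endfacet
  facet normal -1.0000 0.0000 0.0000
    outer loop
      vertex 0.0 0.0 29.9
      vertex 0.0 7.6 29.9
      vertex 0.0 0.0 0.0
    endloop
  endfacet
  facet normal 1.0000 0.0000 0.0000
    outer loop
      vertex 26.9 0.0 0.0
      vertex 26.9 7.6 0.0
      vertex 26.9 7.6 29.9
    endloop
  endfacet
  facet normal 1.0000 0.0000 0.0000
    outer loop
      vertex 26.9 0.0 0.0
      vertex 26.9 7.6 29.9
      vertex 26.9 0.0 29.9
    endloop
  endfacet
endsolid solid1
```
; perimeter-only toolpath
G21 ; units = mm
G90 ; absolute positioning
G28 ; home
; layer 1
G0 Z3.7
G0 X0.0 Y0.0
G1 X26.9 Y0.0
G1 X26.9 Y7.6
G1 X0.0 Y7.6
G1 X0.0 Y0.0
; layer 2
G0 Z7.5
G0 X0.0 Y0.0
G1 X26.9 Y0.0
G1 X26.9 Y7.6
G1 X0.0 Y7.6
G1 X0.0 Y0.0
; layer 3
G0 Z11.2
G0 X0.0 Y0.0
G1 X26.9 Y0.0
G1 X26.9 Y7.6
G1 X0.0 Y7.6
G1 X0.0 Y0.0
; layer 4
G0 Z14.9
G0 X0.0 Y0.0
G1 X26.9 Y0.0
G1 X26.9 Y7.6
G1 X0.0 Y7.6
G1 X0.0 Y0.0
; layer 5
G0 Z18.7
G0 X0.0 Y0.0
G1 X26.9 Y0.0
G1 X26.9 Y7.6
G1 X0.0 Y7.6
G1 X0.0 Y0.0
; layer 6
G0 Z22.4
G0 X0.0 Y0.0
G1 X26.9 Y0.0
G1 X26.9 Y7.6
G1 X0.0 Y7.6
G1 X0.0 Y0.0
; layer 7
G0 Z26.2
G0 X0.0 Y0.0
G1 X26.9 Y0.0
G1 X26.9 Y7.6
G1 X0.0 Y7.6
G1 X0.0 Y0.0
; layer 8
G0 Z29.9
G0 X0.0 Y0.0
G1 X26.9 Y0.0
G1 X26.9 Y7.6
G1 X0.0 Y7.6
G1 X0.0 Y0.0
M2 ; end

The solid is a rectangular box, roughly 26.9 × 7.6 mm footprint and 29.9 mm tall. Slicing at Δz = 3.7 mm — 8 equal slices spanning the solid's height, so layer i sits at z = i·h/8 — gives 8 non-empty perimeters. Each is a 4-segment closed polygon; G0 lifts to the layer z and rapids to the start vertex, then G1 traces the edges.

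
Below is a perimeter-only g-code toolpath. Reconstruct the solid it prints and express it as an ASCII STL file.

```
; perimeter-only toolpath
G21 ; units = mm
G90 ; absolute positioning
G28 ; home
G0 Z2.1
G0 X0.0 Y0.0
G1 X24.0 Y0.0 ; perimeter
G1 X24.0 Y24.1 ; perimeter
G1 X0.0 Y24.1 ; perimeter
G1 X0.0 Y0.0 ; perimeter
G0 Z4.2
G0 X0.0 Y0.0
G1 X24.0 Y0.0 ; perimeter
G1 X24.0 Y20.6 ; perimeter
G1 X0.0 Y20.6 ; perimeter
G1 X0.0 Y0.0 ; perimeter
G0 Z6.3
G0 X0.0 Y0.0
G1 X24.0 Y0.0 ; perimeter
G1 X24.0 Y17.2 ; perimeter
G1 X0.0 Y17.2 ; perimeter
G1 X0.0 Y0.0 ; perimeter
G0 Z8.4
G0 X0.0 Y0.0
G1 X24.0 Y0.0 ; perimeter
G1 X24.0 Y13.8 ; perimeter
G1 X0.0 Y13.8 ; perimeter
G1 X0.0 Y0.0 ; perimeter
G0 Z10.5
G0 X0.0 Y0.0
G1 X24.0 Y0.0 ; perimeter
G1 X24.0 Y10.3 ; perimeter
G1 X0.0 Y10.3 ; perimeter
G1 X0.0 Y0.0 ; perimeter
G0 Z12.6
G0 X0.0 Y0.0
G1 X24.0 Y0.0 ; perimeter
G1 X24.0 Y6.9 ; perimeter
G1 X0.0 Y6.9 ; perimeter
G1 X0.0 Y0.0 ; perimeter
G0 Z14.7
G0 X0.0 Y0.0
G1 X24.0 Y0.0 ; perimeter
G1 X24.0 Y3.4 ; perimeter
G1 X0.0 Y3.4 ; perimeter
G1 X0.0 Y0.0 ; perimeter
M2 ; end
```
solid part
  facet normal 0.0000 0.0000 -1.0000
    outer loop
      vertex 24.0 27.5 0.0
      vertex 24.0 0.0 0.0
      vertex 0.0 0.0 0.0
    endloop
  endfacet
  facet normal 0.0000 0.0000 -1.0000
    outer loop
      vertex 0.0 27.5 0.0
      vertex 24.0 27.5 0.0
      vertex 0.0 0.0 0.0
    endloop
  endfacet
  facet normal 0.0000 -1.0000 0.0000
    outer loop
      vertex 0.0 0.0 0.0
      vertex 24.0 0.0 0.0
      vertex 24.0 0.0 16.8
    endloop
  endfacet
  facet normal 0.0000 -1.0000 0.0000
    outer loop
      vertex 0.0 0.0 0.0
      vertex 24.0 0.0 16.8
      vertex 0.0 0.0 16.8
    endloop
  endfacet
  facet normal 0.0000 0.5213 0.8534
    outer loop
      vertex 0.0 0.0 16.8
      vertex 24.0 0.0 16.8
      vertex 24.0 27.5 0.0
    endloop
  endfacet
  facet normal 0.0000 0.5213 0.8534
    outer loop
      vertex 0.0 0.0 16.8
      vertex 24.0 27.5 0.0
      vertex 0.0 27.5 0.0
    endloop
  endfacet
  facet normal -1.0000 0.0000 0.0000
    outer loop
      vertex 0.0 0.0 16.8
      vertex 0.0 27.5 0.0
      vertex 0.0 0.0 0.0
    endloop
  endfacet
  facet normal 1.0000 0.0000 0.0000
    outer loop
      vertex 24.0 0.0 0.0
      vertex 24.0 27.5 0.0
      vertex 24.0 0.0 16.8
    endloop
  endfacet
endsolid part

The G0 Z moves step by Δz≈2.1 mm. The G1 loops shrink linearly with z, so the solid tapers from its base footprint up to z≈16.8. Closing with a flat bottom cap and the tapered top and triangulating gives 8 facets — a wedge (ramp): 24 × 27.5 mm base, rising to 16.8 mm along the y=0 edge and sloping linearly to z=0 at y=27.5.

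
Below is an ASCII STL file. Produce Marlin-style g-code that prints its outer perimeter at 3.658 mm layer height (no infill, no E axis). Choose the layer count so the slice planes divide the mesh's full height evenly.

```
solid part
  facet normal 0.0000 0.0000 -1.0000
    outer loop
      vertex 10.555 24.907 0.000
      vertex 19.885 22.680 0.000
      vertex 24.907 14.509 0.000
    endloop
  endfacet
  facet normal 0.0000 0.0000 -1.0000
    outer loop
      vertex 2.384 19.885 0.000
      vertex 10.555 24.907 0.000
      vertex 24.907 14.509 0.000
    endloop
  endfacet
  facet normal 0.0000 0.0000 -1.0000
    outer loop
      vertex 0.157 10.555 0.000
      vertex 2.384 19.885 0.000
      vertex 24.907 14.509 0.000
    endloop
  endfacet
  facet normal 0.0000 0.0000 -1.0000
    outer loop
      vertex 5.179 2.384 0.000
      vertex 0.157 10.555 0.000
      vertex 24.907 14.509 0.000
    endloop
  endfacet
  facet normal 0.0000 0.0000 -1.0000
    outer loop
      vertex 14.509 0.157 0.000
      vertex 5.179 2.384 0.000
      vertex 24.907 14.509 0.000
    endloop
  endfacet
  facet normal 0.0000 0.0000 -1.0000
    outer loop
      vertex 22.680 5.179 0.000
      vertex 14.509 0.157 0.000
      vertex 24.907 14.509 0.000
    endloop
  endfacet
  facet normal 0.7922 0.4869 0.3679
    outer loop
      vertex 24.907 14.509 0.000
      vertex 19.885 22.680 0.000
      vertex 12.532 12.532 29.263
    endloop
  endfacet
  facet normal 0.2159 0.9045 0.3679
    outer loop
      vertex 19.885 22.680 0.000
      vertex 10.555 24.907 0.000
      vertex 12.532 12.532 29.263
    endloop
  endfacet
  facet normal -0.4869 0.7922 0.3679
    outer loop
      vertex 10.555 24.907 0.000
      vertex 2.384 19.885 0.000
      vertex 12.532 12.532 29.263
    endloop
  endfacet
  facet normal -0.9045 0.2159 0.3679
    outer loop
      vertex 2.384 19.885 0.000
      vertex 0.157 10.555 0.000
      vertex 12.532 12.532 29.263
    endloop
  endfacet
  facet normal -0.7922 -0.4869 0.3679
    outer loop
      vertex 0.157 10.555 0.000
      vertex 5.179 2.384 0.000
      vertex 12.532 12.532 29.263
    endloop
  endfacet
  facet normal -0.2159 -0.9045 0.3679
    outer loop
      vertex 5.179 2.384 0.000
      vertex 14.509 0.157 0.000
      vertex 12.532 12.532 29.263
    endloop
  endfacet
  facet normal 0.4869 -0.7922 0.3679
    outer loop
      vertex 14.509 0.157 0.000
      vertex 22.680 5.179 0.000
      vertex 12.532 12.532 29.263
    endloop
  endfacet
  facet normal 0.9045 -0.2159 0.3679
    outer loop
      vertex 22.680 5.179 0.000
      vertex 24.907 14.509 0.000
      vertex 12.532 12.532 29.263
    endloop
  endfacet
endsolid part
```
; perimeter-only toolpath
G21 ; units = mm
G90 ; absolute positioning
G28 ; home
; layer 1
G0 Z3.658
G0 X23.360 Y14.262
G1 X18.966 Y21.412
G1 X10.802 Y23.360
G1 X3.652 Y18.966
G1 X1.704 Y10.802
G1 X6.098 Y3.652
G1 X14.262 Y1.704
G1 X21.412 Y6.098
G1 X23.360 Y14.262
; layer 2
G0 Z7.316
G0 X21.813 Y14.015
G1 X18.047 Y20.143
G1 X11.049 Y21.813
G1 X4.921 Y18.047
G1 X3.251 Y11.049
G1 X7.017 Y4.921
G1 X14.015 Y3.251
G1 X20.143 Y7.017
G1 X21.813 Y14.015
; layer 3
G0 Z10.974
G0 X20.266 Y13.768
G1 X17.128 Y18.875
G1 X11.296 Y20.266
G1 X6.190 Y17.128
G1 X4.798 Y11.296
G1 X7.936 Y6.190
G1 X13.768 Y4.798
G1 X18.875 Y7.936
G1 X20.266 Y13.768
; layer 4
G0 Z14.632
G0 X18.720 Y13.521
G1 X16.209 Y17.606
G1 X11.543 Y18.720
G1 X7.458 Y16.209
G1 X6.345 Y11.543
G1 X8.855 Y7.458
G1 X13.521 Y6.345
G1 X17.606 Y8.855
G1 X18.720 Y13.521
; layer 5
G0 Z18.289
G0 X17.173 Y13.273
G1 X15.289 Y16.337
G1 X11.791 Y17.173
G1 X8.726 Y15.289
G1 X7.891 Y11.791
G1 X9.775 Y8.726
G1 X13.273 Y7.891
G1 X16.337 Y9.775
G1 X17.173 Y13.273
; layer 6
G0 Z21.947
G0 X15.626 Y13.026
G1 X14.370 Y15.069
G1 X12.038 Y15.626
G1 X9.995 Y14.370
G1 X9.438 Y12.038
G1 X10.694 Y9.995
G1 X13.026 Y9.438
G1 X15.069 Y10.694
G1 X15.626 Y13.026
; layer 7
G0 Z25.605
G0 X14.079 Y12.779
G1 X13.451 Y13.800
G1 X12.285 Y14.079
G1 X11.264 Y13.451
G1 X10.985 Y12.285
G1 X11.613 Y11.264
G1 X12.779 Y10.985
G1 X13.800 Y11.613
G1 X14.079 Y12.779
M2 ; end

The solid is a regular 8-sided pyramid, base circumscribed radius ≈ 12.5 mm, apex at z ≈ 29.3 mm. Slicing at Δz = 3.658 mm — 8 equal slices spanning the solid's height, so layer i sits at z = i·h/8 — gives 7 non-empty perimeters. Each is a 8-segment closed polygon; G0 lifts to the layer z and rapids to the start vertex, then G1 traces the edges. The cross-section shrinks linearly with z (the slice at the apex is degenerate and omitted).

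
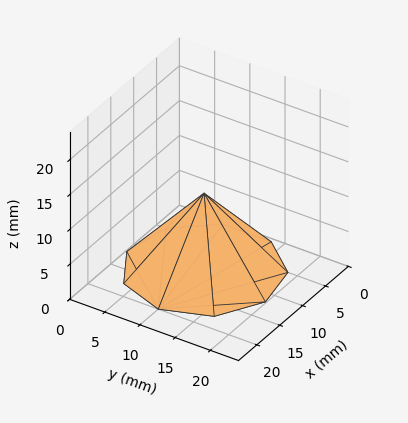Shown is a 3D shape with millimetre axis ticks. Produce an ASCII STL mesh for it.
Reading the render: the shape is a regular 9-sided pyramid, base circumscribed radius ≈ 10 mm, apex at z ≈ 11 mm (dimensions read to the nearest mm from the axis ticks). For the STL, each face is triangulated and given an outward normal.

solid part
  facet normal 0.0000 0.0000 -1.0000
    outer loop
      vertex 11.736 19.848 0.000
      vertex 17.660 16.428 0.000
      vertex 20.000 10.000 0.000
    endloop
  endfacet
  facet normal 0.0000 0.0000 -1.0000
    outer loop
      vertex 5.000 18.660 0.000
      vertex 11.736 19.848 0.000
      vertex 20.000 10.000 0.000
    endloop
  endfacet
  facet normal 0.0000 0.0000 -1.0000
    outer loop
      vertex 0.603 13.420 0.000
      vertex 5.000 18.660 0.000
      vertex 20.000 10.000 0.000
    endloop
  endfacet
  facet normal 0.0000 0.0000 -1.0000
    outer loop
      vertex 0.603 6.580 0.000
      vertex 0.603 13.420 0.000
      vertex 20.000 10.000 0.000
    endloop
  endfacet
  facet normal 0.0000 0.0000 -1.0000
    outer loop
      vertex 5.000 1.340 0.000
      vertex 0.603 6.580 0.000
      vertex 20.000 10.000 0.000
    endloop
  endfacet
  facet normal 0.0000 0.0000 -1.0000
    outer loop
      vertex 11.736 0.152 0.000
      vertex 5.000 1.340 0.000
      vertex 20.000 10.000 0.000
    endloop
  endfacet
  facet normal 0.0000 0.0000 -1.0000
    outer loop
      vertex 17.660 3.572 0.000
      vertex 11.736 0.152 0.000
      vertex 20.000 10.000 0.000
    endloop
  endfacet
  facet normal 0.7145 0.2601 0.6495
    outer loop
      vertex 20.000 10.000 0.000
      vertex 17.660 16.428 0.000
      vertex 10.000 10.000 11.000
    endloop
  endfacet
  facet normal 0.3802 0.6585 0.6495
    outer loop
      vertex 17.660 16.428 0.000
      vertex 11.736 19.848 0.000
      vertex 10.000 10.000 11.000
    endloop
  endfacet
  facet normal -0.1321 0.7488 0.6495
    outer loop
      vertex 11.736 19.848 0.000
      vertex 5.000 18.660 0.000
      vertex 10.000 10.000 11.000
    endloop
  endfacet
  facet normal -0.5824 0.4887 0.6495
    outer loop
      vertex 5.000 18.660 0.000
      vertex 0.603 13.420 0.000
      vertex 10.000 10.000 11.000
    endloop
  endfacet
  facet normal -0.7603 0.0000 0.6495
    outer loop
      vertex 0.603 13.420 0.000
      vertex 0.603 6.580 0.000
      vertex 10.000 10.000 11.000
    endloop
  endfacet
  facet normal -0.5824 -0.4887 0.6495
    outer loop
      vertex 0.603 6.580 0.000
      vertex 5.000 1.340 0.000
      vertex 10.000 10.000 11.000
    endloop
  endfacet
  facet normal -0.1321 -0.7488 0.6495
    outer loop
      vertex 5.000 1.340 0.000
      vertex 11.736 0.152 0.000
      vertex 10.000 10.000 11.000
    endloop
  endfacet
  facet normal 0.3802 -0.6585 0.6495
    outer loop
      vertex 11.736 0.152 0.000
      vertex 17.660 3.572 0.000
      vertex 10.000 10.000 11.000
    endloop
  endfacet
  facet normal 0.7145 -0.2601 0.6495
    outer loop
      vertex 17.660 3.572 0.000
      vertex 20.000 10.000 0.000
      vertex 10.000 10.000 11.000
    endloop
  endfacet
endsolid part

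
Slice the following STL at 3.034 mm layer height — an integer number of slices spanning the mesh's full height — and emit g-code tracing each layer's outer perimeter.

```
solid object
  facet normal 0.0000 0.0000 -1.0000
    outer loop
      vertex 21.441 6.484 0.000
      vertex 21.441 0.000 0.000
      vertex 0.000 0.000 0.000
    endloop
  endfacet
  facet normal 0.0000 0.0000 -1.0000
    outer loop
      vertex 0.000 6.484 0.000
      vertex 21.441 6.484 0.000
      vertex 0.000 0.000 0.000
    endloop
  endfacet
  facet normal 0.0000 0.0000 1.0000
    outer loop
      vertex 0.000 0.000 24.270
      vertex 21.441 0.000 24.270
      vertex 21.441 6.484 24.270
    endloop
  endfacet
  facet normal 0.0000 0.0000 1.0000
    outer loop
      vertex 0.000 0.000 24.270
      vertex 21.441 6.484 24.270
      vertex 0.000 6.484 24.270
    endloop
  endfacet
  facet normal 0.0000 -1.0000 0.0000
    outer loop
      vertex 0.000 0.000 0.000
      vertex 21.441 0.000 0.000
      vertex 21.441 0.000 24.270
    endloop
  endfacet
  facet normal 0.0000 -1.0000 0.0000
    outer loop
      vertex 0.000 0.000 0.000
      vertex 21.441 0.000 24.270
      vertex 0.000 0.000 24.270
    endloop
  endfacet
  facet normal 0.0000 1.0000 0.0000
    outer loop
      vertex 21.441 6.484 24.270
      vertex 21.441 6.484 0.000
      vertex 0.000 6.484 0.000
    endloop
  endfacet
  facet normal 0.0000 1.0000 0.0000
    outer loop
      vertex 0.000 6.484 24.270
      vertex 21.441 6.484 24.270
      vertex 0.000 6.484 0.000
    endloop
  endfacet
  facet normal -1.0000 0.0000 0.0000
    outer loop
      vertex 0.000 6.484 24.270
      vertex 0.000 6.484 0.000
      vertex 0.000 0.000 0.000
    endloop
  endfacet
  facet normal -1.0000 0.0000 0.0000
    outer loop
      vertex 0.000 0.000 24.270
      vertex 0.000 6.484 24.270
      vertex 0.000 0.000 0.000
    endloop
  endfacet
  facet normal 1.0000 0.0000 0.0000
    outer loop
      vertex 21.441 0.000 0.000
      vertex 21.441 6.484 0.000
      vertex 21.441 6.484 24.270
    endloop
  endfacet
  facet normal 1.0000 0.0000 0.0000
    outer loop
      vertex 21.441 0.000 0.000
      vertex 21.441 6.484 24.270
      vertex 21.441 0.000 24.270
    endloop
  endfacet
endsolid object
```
; perimeter-only toolpath
G21 ; units = mm
G90 ; absolute positioning
G28 ; home
; layer 1
G0 Z3.034
G0 X0.000 Y0.000
G1 X21.441 Y0.000
G1 X21.441 Y6.484
G1 X0.000 Y6.484
G1 X0.000 Y0.000
; layer 2
G0 Z6.067
G0 X0.000 Y0.000
G1 X21.441 Y0.000
G1 X21.441 Y6.484
G1 X0.000 Y6.484
G1 X0.000 Y0.000
; layer 3
G0 Z9.101
G0 X0.000 Y0.000
G1 X21.441 Y0.000
G1 X21.441 Y6.484
G1 X0.000 Y6.484
G1 X0.000 Y0.000
; layer 4
G0 Z12.135
G0 X0.000 Y0.000
G1 X21.441 Y0.000
G1 X21.441 Y6.484
G1 X0.000 Y6.484
G1 X0.000 Y0.000
; layer 5
G0 Z15.169
G0 X0.000 Y0.000
G1 X21.441 Y0.000
G1 X21.441 Y6.484
G1 X0.000 Y6.484
G1 X0.000 Y0.000
; layer 6
G0 Z18.203
G0 X0.000 Y0.000
G1 X21.441 Y0.000
G1 X21.441 Y6.484
G1 X0.000 Y6.484
G1 X0.000 Y0.000
; layer 7
G0 Z21.236
G0 X0.000 Y0.000
G1 X21.441 Y0.000
G1 X21.441 Y6.484
G1 X0.000 Y6.484
G1 X0.000 Y0.000
; layer 8
G0 Z24.270
G0 X0.000 Y0.000
G1 X21.441 Y0.000
G1 X21.441 Y6.484
G1 X0.000 Y6.484
G1 X0.000 Y0.000
M2 ; end

The solid is a rectangular box, roughly 21.4 × 6.48 mm footprint and 24.3 mm tall. Slicing at Δz = 3.034 mm — 8 equal slices spanning the solid's height, so layer i sits at z = i·h/8 — gives 8 non-empty perimeters. Each is a 4-segment closed polygon; G0 lifts to the layer z and rapids to the start vertex, then G1 traces the edges.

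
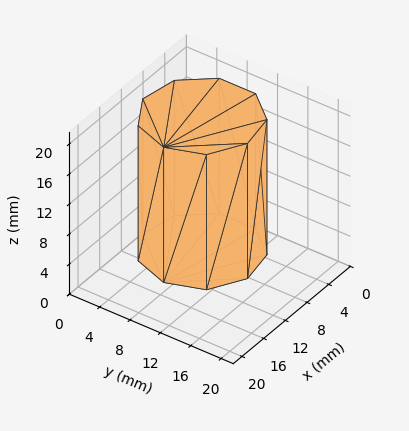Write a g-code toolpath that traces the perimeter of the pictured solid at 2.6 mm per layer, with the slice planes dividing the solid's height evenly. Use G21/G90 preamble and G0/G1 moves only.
Reading the render: the shape is a regular 9-sided prism (a cylinder approximated with 9 flat sides), circumscribed radius ≈ 7 mm, height ≈ 18 mm (dimensions read to the nearest mm from the axis ticks). For the g-code, the solid's height is divided into equal slices at the stated Δz and each level perimeter traced with G1 moves after a G0 lift.

; perimeter-only toolpath
G21 ; units = mm
G90 ; absolute positioning
G28 ; home
; layer 1
G0 Z2.6
G0 X14.0 Y7.0
G1 X12.4 Y11.5
G1 X8.2 Y13.9
G1 X3.5 Y13.1
G1 X0.4 Y9.4
G1 X0.4 Y4.6
G1 X3.5 Y0.9
G1 X8.2 Y0.1
G1 X12.4 Y2.5
G1 X14.0 Y7.0
; layer 2
G0 Z5.1
G0 X14.0 Y7.0
G1 X12.4 Y11.5
G1 X8.2 Y13.9
G1 X3.5 Y13.1
G1 X0.4 Y9.4
G1 X0.4 Y4.6
G1 X3.5 Y0.9
G1 X8.2 Y0.1
G1 X12.4 Y2.5
G1 X14.0 Y7.0
; layer 3
G0 Z7.7
G0 X14.0 Y7.0
G1 X12.4 Y11.5
G1 X8.2 Y13.9
G1 X3.5 Y13.1
G1 X0.4 Y9.4
G1 X0.4 Y4.6
G1 X3.5 Y0.9
G1 X8.2 Y0.1
G1 X12.4 Y2.5
G1 X14.0 Y7.0
; layer 4
G0 Z10.3
G0 X14.0 Y7.0
G1 X12.4 Y11.5
G1 X8.2 Y13.9
G1 X3.5 Y13.1
G1 X0.4 Y9.4
G1 X0.4 Y4.6
G1 X3.5 Y0.9
G1 X8.2 Y0.1
G1 X12.4 Y2.5
G1 X14.0 Y7.0
; layer 5
G0 Z12.9
G0 X14.0 Y7.0
G1 X12.4 Y11.5
G1 X8.2 Y13.9
G1 X3.5 Y13.1
G1 X0.4 Y9.4
G1 X0.4 Y4.6
G1 X3.5 Y0.9
G1 X8.2 Y0.1
G1 X12.4 Y2.5
G1 X14.0 Y7.0
; layer 6
G0 Z15.4
G0 X14.0 Y7.0
G1 X12.4 Y11.5
G1 X8.2 Y13.9
G1 X3.5 Y13.1
G1 X0.4 Y9.4
G1 X0.4 Y4.6
G1 X3.5 Y0.9
G1 X8.2 Y0.1
G1 X12.4 Y2.5
G1 X14.0 Y7.0
; layer 7
G0 Z18.0
G0 X14.0 Y7.0
G1 X12.4 Y11.5
G1 X8.2 Y13.9
G1 X3.5 Y13.1
G1 X0.4 Y9.4
G1 X0.4 Y4.6
G1 X3.5 Y0.9
G1 X8.2 Y0.1
G1 X12.4 Y2.5
G1 X14.0 Y7.0
M2 ; end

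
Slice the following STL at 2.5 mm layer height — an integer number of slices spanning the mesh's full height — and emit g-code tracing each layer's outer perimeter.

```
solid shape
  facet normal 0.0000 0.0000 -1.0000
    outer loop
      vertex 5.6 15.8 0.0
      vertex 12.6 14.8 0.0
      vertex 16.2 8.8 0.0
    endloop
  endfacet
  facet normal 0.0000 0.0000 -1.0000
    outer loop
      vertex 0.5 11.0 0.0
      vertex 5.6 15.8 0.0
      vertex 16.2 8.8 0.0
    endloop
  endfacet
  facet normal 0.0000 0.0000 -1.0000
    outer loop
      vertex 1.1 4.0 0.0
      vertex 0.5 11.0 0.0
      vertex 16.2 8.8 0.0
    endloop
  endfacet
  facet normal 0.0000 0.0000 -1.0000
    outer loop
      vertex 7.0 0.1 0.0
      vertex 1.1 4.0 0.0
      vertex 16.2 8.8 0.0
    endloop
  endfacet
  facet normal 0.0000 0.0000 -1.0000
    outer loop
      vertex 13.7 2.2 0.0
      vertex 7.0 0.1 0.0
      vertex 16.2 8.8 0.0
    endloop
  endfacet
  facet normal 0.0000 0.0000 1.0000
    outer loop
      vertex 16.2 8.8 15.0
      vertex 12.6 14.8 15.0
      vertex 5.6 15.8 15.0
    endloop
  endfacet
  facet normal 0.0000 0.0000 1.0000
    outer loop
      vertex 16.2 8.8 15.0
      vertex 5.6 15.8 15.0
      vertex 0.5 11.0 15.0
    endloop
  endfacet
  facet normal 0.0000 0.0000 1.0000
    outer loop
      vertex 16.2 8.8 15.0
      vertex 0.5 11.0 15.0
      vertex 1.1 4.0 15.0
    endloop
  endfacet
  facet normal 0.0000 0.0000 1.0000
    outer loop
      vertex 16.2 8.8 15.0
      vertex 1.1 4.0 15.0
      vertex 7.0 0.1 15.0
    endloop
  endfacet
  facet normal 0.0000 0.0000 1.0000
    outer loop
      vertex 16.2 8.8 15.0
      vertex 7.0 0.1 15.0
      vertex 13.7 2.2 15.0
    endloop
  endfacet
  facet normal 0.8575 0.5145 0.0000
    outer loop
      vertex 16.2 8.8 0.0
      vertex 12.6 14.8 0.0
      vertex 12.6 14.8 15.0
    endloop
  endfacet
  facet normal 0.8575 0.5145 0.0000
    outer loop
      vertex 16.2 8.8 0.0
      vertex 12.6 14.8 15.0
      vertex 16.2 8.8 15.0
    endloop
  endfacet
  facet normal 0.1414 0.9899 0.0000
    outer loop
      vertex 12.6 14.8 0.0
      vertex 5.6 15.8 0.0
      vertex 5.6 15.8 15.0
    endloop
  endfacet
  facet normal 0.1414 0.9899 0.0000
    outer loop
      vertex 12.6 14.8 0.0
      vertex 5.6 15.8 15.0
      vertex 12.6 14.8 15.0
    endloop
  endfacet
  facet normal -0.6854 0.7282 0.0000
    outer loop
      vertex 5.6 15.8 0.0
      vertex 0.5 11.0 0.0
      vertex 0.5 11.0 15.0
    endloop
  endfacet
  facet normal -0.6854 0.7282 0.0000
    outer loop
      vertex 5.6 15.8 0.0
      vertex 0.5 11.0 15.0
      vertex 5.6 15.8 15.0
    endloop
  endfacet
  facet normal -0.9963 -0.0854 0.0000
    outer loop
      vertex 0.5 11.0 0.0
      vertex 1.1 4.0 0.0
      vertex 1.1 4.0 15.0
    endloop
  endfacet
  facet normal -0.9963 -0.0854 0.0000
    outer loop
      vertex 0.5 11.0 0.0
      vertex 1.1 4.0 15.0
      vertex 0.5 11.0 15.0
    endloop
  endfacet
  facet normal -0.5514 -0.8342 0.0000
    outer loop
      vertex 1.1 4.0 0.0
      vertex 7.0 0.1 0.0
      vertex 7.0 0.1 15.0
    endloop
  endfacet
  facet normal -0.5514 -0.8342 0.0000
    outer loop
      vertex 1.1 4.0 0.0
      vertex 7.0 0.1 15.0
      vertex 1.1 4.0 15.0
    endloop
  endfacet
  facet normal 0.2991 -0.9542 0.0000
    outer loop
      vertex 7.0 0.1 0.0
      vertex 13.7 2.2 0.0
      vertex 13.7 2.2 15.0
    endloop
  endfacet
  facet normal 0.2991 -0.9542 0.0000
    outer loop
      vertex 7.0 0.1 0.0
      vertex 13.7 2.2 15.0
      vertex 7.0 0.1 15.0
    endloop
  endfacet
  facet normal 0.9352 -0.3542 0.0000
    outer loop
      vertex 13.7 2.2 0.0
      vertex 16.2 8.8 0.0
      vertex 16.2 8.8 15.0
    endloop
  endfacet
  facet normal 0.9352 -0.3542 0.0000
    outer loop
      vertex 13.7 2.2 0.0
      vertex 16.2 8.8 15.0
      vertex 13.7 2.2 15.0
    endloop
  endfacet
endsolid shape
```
; perimeter-only toolpath
G21 ; units = mm
G90 ; absolute positioning
G28 ; home
; layer 1
G0 Z2.5
G0 X16.2 Y8.8
G1 X12.6 Y14.8
G1 X5.6 Y15.8
G1 X0.5 Y11.0
G1 X1.1 Y4.0
G1 X7.0 Y0.1
G1 X13.7 Y2.2
G1 X16.2 Y8.8
; layer 2
G0 Z5.0
G0 X16.2 Y8.8
G1 X12.6 Y14.8
G1 X5.6 Y15.8
G1 X0.5 Y11.0
G1 X1.1 Y4.0
G1 X7.0 Y0.1
G1 X13.7 Y2.2
G1 X16.2 Y8.8
; layer 3
G0 Z7.5
G0 X16.2 Y8.8
G1 X12.6 Y14.8
G1 X5.6 Y15.8
G1 X0.5 Y11.0
G1 X1.1 Y4.0
G1 X7.0 Y0.1
G1 X13.7 Y2.2
G1 X16.2 Y8.8
; layer 4
G0 Z10.0
G0 X16.2 Y8.8
G1 X12.6 Y14.8
G1 X5.6 Y15.8
G1 X0.5 Y11.0
G1 X1.1 Y4.0
G1 X7.0 Y0.1
G1 X13.7 Y2.2
G1 X16.2 Y8.8
; layer 5
G0 Z12.5
G0 X16.2 Y8.8
G1 X12.6 Y14.8
G1 X5.6 Y15.8
G1 X0.5 Y11.0
G1 X1.1 Y4.0
G1 X7.0 Y0.1
G1 X13.7 Y2.2
G1 X16.2 Y8.8
; layer 6
G0 Z15.0
G0 X16.2 Y8.8
G1 X12.6 Y14.8
G1 X5.6 Y15.8
G1 X0.5 Y11.0
G1 X1.1 Y4.0
G1 X7.0 Y0.1
G1 X13.7 Y2.2
G1 X16.2 Y8.8
M2 ; end

The solid is a regular 7-sided prism (a cylinder approximated with 7 flat sides), circumscribed radius ≈ 8.1 mm, height ≈ 15 mm. Slicing at Δz = 2.5 mm — 6 equal slices spanning the solid's height, so layer i sits at z = i·h/6 — gives 6 non-empty perimeters. Each is a 7-segment closed polygon; G0 lifts to the layer z and rapids to the start vertex, then G1 traces the edges.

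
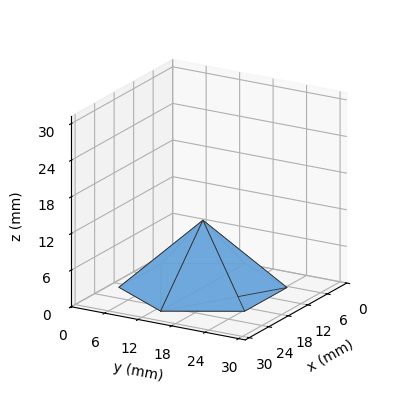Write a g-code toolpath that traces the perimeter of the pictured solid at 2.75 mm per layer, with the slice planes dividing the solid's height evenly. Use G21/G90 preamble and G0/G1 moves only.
Reading the render: the shape is a regular 6-sided pyramid, base circumscribed radius ≈ 13 mm, apex at z ≈ 11 mm (dimensions read to the nearest mm from the axis ticks). For the g-code, the solid's height is divided into equal slices at the stated Δz and each level perimeter traced with G1 moves after a G0 lift.

; perimeter-only toolpath
G21 ; units = mm
G90 ; absolute positioning
G28 ; home
; layer 1
G0 Z2.75
G0 X22.75 Y13.00
G1 X17.88 Y21.45
G1 X8.12 Y21.45
G1 X3.25 Y13.00
G1 X8.12 Y4.55
G1 X17.88 Y4.55
G1 X22.75 Y13.00
; layer 2
G0 Z5.50
G0 X19.50 Y13.00
G1 X16.25 Y18.63
G1 X9.75 Y18.63
G1 X6.50 Y13.00
G1 X9.75 Y7.37
G1 X16.25 Y7.37
G1 X19.50 Y13.00
; layer 3
G0 Z8.25
G0 X16.25 Y13.00
G1 X14.62 Y15.82
G1 X11.38 Y15.82
G1 X9.75 Y13.00
G1 X11.38 Y10.19
G1 X14.62 Y10.19
G1 X16.25 Y13.00
M2 ; end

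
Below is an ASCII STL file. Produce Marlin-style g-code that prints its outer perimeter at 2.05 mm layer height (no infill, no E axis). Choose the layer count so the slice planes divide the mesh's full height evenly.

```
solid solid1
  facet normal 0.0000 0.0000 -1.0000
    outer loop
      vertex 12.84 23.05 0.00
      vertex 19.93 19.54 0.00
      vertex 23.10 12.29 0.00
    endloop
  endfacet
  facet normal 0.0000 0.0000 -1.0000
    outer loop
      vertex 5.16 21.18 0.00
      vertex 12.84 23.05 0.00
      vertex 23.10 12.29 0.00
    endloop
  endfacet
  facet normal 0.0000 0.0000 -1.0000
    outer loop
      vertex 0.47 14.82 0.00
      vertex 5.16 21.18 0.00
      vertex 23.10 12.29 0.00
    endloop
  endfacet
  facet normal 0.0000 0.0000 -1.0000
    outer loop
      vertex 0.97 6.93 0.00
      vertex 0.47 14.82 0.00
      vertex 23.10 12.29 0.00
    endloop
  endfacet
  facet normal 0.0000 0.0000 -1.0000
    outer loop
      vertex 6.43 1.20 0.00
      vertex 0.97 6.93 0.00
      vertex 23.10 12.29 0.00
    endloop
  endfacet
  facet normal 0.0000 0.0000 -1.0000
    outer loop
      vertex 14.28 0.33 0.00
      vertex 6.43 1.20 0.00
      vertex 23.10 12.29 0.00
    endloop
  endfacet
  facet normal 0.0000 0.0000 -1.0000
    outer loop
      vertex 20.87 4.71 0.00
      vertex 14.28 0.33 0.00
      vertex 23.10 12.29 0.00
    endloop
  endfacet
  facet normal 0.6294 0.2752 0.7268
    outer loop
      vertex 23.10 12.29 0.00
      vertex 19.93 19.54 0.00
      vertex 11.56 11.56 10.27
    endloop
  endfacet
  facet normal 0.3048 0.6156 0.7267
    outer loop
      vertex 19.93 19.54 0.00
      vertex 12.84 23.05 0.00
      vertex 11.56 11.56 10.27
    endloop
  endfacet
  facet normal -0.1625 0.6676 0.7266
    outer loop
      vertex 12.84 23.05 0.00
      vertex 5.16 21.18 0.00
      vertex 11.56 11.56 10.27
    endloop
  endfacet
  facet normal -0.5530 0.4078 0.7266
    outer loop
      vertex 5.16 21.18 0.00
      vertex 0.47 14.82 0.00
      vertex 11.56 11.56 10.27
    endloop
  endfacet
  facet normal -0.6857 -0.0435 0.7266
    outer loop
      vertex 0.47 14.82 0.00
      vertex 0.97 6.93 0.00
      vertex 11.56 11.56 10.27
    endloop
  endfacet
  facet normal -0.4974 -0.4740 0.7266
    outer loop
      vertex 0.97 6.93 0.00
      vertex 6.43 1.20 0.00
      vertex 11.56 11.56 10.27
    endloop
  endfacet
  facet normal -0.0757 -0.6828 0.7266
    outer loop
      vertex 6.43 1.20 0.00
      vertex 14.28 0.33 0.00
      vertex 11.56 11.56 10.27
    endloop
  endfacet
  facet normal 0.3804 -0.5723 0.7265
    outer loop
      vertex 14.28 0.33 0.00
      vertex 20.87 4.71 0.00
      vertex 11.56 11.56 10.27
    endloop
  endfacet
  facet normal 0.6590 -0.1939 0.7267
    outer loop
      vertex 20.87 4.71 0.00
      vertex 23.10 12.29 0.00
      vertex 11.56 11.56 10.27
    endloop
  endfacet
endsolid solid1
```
; perimeter-only toolpath
G21 ; units = mm
G90 ; absolute positioning
G28 ; home
; layer 1
G0 Z2.05
G0 X20.79 Y12.14
G1 X18.26 Y17.94
G1 X12.58 Y20.75
G1 X6.44 Y19.26
G1 X2.69 Y14.17
G1 X3.09 Y7.86
G1 X7.46 Y3.27
G1 X13.74 Y2.58
G1 X19.01 Y6.08
G1 X20.79 Y12.14
; layer 2
G0 Z4.11
G0 X18.48 Y12.00
G1 X16.58 Y16.35
G1 X12.33 Y18.45
G1 X7.72 Y17.33
G1 X4.91 Y13.52
G1 X5.21 Y8.78
G1 X8.48 Y5.34
G1 X13.19 Y4.82
G1 X17.15 Y7.45
G1 X18.48 Y12.00
; layer 3
G0 Z6.16
G0 X16.18 Y11.85
G1 X14.91 Y14.75
G1 X12.07 Y16.16
G1 X9.00 Y15.41
G1 X7.12 Y12.86
G1 X7.32 Y9.71
G1 X9.51 Y7.42
G1 X12.65 Y7.07
G1 X15.28 Y8.82
G1 X16.18 Y11.85
; layer 4
G0 Z8.22
G0 X13.87 Y11.71
G1 X13.23 Y13.16
G1 X11.82 Y13.86
G1 X10.28 Y13.48
G1 X9.34 Y12.21
G1 X9.44 Y10.63
G1 X10.53 Y9.49
G1 X12.10 Y9.31
G1 X13.42 Y10.19
G1 X13.87 Y11.71
M2 ; end

The solid is a regular 9-sided pyramid, base circumscribed radius ≈ 11.6 mm, apex at z ≈ 10.3 mm. Slicing at Δz = 2.05 mm — 5 equal slices spanning the solid's height, so layer i sits at z = i·h/5 — gives 4 non-empty perimeters. Each is a 9-segment closed polygon; G0 lifts to the layer z and rapids to the start vertex, then G1 traces the edges. The cross-section shrinks linearly with z (the slice at the apex is degenerate and omitted).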